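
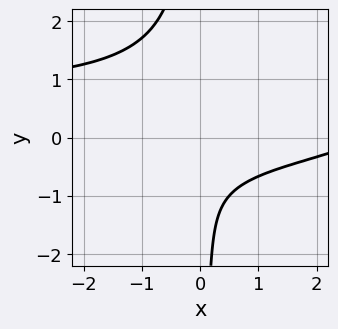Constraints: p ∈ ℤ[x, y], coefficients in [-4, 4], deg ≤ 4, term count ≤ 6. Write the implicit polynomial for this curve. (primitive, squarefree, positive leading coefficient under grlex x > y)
3*x*y^3 + 2*y^2 - x + 3*y + 3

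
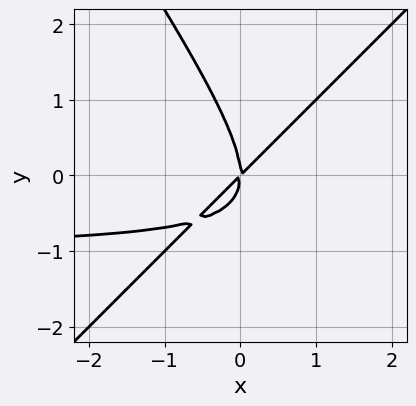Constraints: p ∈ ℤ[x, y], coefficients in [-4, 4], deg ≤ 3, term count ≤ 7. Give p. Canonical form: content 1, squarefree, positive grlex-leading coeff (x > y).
3*x^2*y - x*y^2 - 2*y^3 + 3*x^2 - 3*x*y

First, the degree is 3 — a generic line meets the curve in up to 3 points.
Next, reading off the gridlines: it crosses the y-axis at the gridline y = 0; one x-axis crossing is at x = 0.
Finally, fitting integer coefficients to these (and the overall shape) gives p.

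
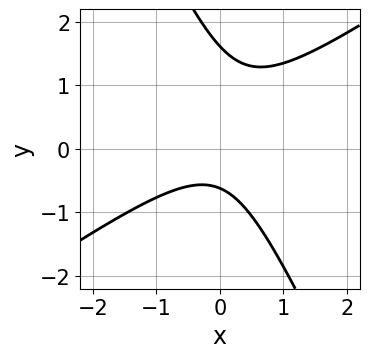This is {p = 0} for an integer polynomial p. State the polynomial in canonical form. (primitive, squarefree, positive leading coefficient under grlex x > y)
deg p = 2. No degree-1 curve has this shape.
From the axis intercepts and sections: no x-intercept at any integer in the box.
These observations pin down the coefficients.

3*x^2 - 3*x*y - 2*y^2 + 2*y + 2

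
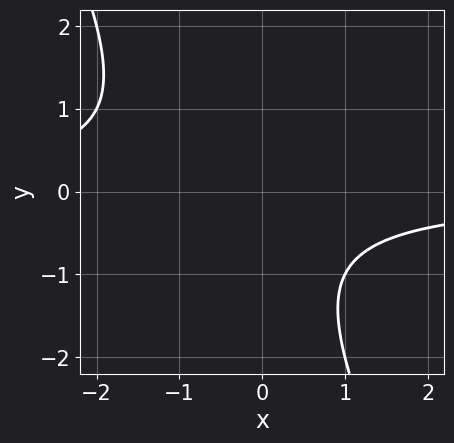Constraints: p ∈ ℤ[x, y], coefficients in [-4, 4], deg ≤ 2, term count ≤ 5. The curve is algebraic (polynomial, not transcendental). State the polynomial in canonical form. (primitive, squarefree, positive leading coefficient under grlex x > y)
2*x*y + y^2 + y + 2

First, degree: a generic line meets the curve in up to 2 points, so deg p = 2.
Next, from the axis intercepts and sections: it misses every integer gridline on the y-axis; the curve avoids every integer x-axis point in the box.
Finally, fitting integer coefficients to these (and the overall shape) gives p.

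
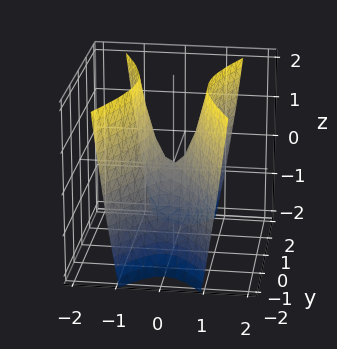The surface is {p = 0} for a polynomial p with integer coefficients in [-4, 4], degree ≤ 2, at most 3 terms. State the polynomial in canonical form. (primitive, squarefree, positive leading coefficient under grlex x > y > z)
First, the degree is 2 — a saddle surface; a quadric.
Then, symmetries: mirror symmetry x ↦ −x ⇒ only even powers of x; the y ↦ −y reflection is a symmetry, so y appears only in even powers.
Then, from the axis intercepts and sections: it meets the x-axis at x = 0 (among the integer gridlines); it meets the z-axis at z = 0 (among the integer gridlines); it crosses the y-axis at the gridline y = 0.
Finally, putting this together gives p.

3*x^2 - y^2 - z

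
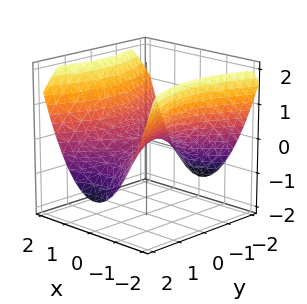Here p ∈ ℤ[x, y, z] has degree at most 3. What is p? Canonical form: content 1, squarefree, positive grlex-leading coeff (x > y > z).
The degree is 2 — a hyperbolic paraboloid; a quadric.
Symmetries: the x ↦ −x reflection is a symmetry, so x appears only in even powers; mirror symmetry y ↦ −y ⇒ only even powers of y.
From the axis intercepts and sections: it meets the y-axis at y = 0 (among the integer gridlines); it meets the x-axis at x = 0 (among the integer gridlines).
Matching integer coefficients to the picture gives p.

2*x^2 - y^2 - 3*z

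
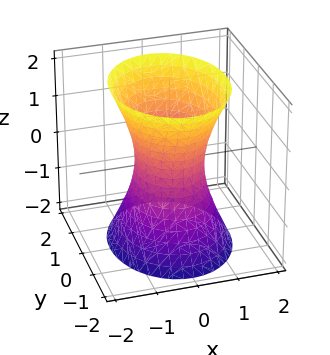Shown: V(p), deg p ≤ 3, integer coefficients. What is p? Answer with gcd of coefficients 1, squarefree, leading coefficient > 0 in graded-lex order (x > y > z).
(a) deg p = 2.
(b) Symmetries: mirror symmetry z ↦ −z ⇒ only even powers of z; it's symmetric under x → −x, forcing even powers of x; the y ↦ −y reflection is a symmetry, so y appears only in even powers.
(c) Checking where it meets the axes: the surface avoids every integer z-axis point in the box; the y-axis gridline crossings are at y ∈ {-1, 1}.
(d) Solving for integer coefficients yields p as stated.

3*x^2 + 2*y^2 - z^2 - 2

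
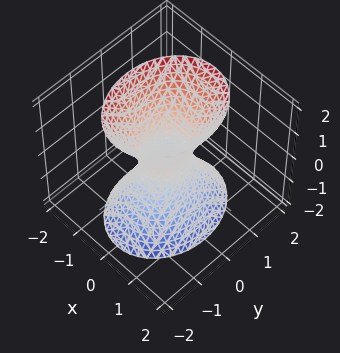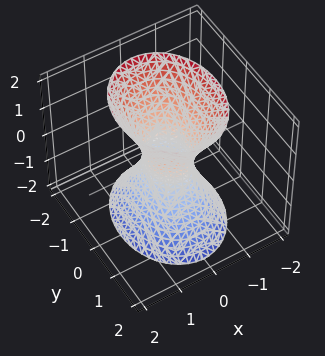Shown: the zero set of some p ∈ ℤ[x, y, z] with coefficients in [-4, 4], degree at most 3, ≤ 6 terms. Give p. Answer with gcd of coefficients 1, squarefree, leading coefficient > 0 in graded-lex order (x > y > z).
deg p = 2. An hourglass — one-sheet hyperboloid; a quadric.
Symmetries: mirror symmetry z ↦ −z ⇒ only even powers of z; it's symmetric under x → −x, forcing even powers of x; the y ↦ −y reflection is a symmetry, so y appears only in even powers.
Against the integer gridlines: it misses every integer gridline on the z-axis.
Matching integer coefficients to the picture gives p.

3*x^2 + 2*y^2 - z^2 - 1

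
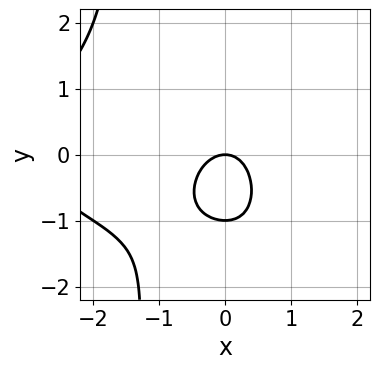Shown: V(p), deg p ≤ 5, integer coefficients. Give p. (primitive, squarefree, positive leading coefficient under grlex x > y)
x^2*y^2 - x^3 - 3*x^2 - 2*y^2 - 2*y

1. Degree: no degree-3 curve has this shape, so deg p = 4.
2. From the axis intercepts and sections: it meets the x-axis at x = 0 (among the integer gridlines); among the integer gridlines, it crosses the y-axis at y ∈ {-1, 0}.
3. Together with the visible shape, these determine p as stated.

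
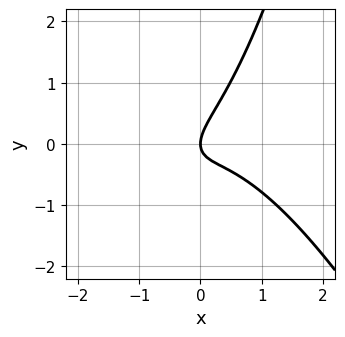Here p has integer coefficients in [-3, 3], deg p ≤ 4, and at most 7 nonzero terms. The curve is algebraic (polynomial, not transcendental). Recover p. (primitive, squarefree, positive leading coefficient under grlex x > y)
deg p = 3.
From the axis intercepts and sections: it crosses the y-axis at the gridline y = 0; it crosses the x-axis at the gridline x = 0.
Assembling these constraints gives the stated polynomial.

3*x^3 + x^2*y + 3*x*y - 3*y^2 + 2*x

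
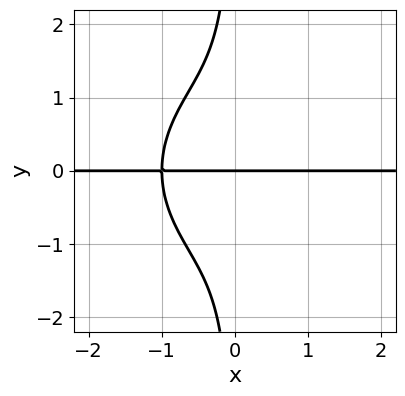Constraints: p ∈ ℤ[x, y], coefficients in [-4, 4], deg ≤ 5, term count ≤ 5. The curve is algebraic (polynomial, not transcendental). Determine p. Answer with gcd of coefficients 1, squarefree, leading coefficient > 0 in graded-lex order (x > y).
(a) The degree is 4 — no degree-3 curve has this shape.
(b) From the axis intercepts and sections: the visible x-axis segment lies entirely on the curve; one y-axis crossing is at y = 0.
(c) These observations pin down the coefficients.

x^3*y + x*y^3 + y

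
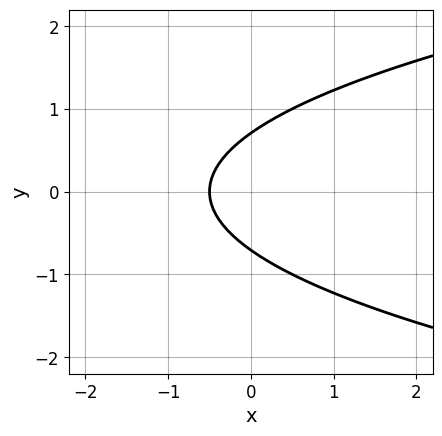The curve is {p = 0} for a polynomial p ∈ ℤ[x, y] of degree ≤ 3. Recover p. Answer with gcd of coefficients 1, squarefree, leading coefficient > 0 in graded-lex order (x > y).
2*y^2 - 2*x - 1

(a) deg p = 2.
(b) Symmetries: it's symmetric under y → −y, forcing even powers of y.
(c) Solving for integer coefficients yields p as stated.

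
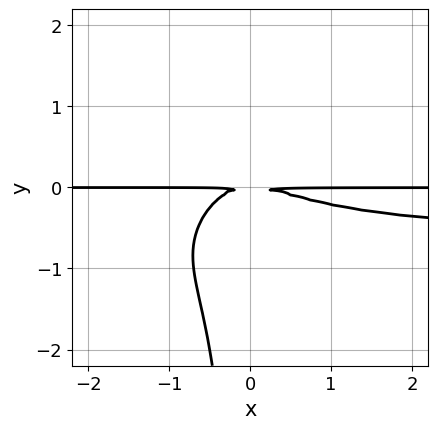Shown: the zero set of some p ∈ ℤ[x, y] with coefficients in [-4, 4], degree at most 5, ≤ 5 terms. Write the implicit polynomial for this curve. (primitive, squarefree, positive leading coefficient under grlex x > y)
The degree is 4 — a generic line meets the curve in up to 4 points.
From the axis intercepts and sections: the visible x-axis segment lies entirely on the curve.
These observations pin down the coefficients.

3*x^2*y^2 - 2*x*y^3 + 2*x^2*y + 3*x*y^2 + 3*y^2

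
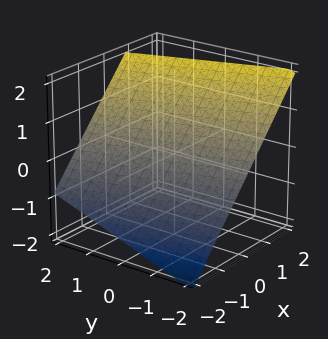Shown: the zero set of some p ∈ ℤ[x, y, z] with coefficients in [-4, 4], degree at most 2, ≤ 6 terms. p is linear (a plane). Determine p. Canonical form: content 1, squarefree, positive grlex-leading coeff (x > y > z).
First, deg p = 1. Every cross-section is a straight line — this is a plane.
Then, from the axis intercepts and sections: it meets the y-axis at y = -2 (among the integer gridlines).
Finally, together with the visible shape, these determine p as stated.

3*x + y - 3*z + 2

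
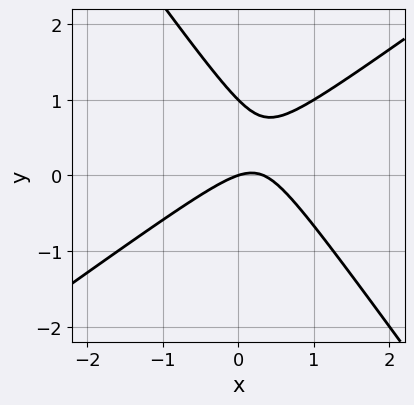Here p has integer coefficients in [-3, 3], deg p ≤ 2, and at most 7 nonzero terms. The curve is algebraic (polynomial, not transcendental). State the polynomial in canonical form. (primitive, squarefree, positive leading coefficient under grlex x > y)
3*x^2 - 2*x*y - 3*y^2 - x + 3*y

deg p = 2. The shape is more complex than any degree-1 curve.
Against the integer gridlines: one x-axis crossing is at x = 0; among the integer gridlines, it crosses the y-axis at y ∈ {0, 1}.
Matching integer coefficients to the picture gives p.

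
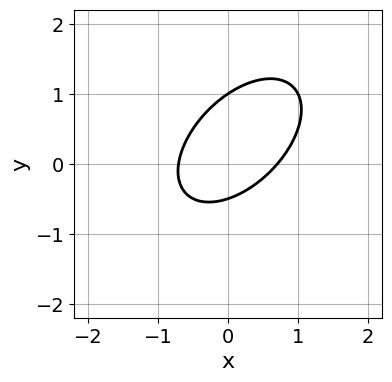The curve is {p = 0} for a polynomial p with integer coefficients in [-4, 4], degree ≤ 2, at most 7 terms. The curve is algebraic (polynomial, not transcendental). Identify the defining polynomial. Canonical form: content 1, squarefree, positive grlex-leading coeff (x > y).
First, degree: the shape is more complex than any degree-1 curve, so deg p = 2.
Then, against the integer gridlines: it meets the y-axis at y = 1 (among the integer gridlines).
Finally, the integer polynomial consistent with all of this is the stated p.

2*x^2 - 2*x*y + 2*y^2 - y - 1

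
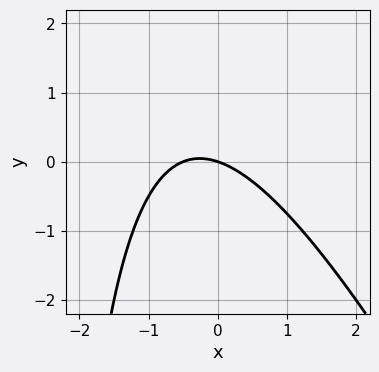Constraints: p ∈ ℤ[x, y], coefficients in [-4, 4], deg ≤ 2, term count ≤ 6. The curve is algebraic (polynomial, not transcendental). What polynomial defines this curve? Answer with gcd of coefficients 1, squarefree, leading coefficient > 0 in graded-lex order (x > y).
(a) Degree: no degree-1 curve has this shape, so deg p = 2.
(b) Reading off the gridlines: one y-axis crossing is at y = 0; it crosses the x-axis at the gridline x = 0.
(c) Putting this together gives p.

2*x^2 + x*y + x + 3*y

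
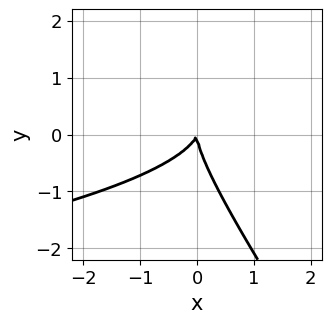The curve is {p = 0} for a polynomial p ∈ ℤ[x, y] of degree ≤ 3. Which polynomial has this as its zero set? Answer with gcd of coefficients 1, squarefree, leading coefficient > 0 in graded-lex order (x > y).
3*x*y^2 + 2*y^3 + 3*x^2 - x*y

(a) Degree: a generic line meets the curve in up to 3 points, so deg p = 3.
(b) Reading off the gridlines: it crosses the x-axis at the gridline x = 0; it crosses the y-axis at the gridline y = 0.
(c) Fitting integer coefficients to these (and the overall shape) gives p.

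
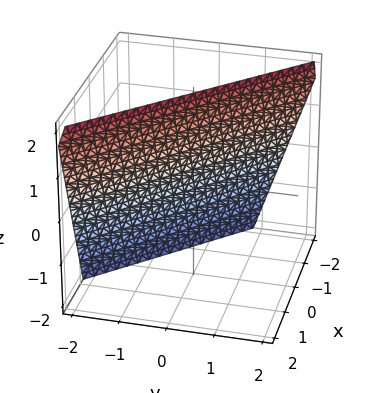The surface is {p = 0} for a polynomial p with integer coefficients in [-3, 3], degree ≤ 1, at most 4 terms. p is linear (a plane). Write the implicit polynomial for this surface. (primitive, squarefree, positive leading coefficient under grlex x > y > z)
First, deg p = 1.
Next, from the visible intercepts: one z-axis crossing is at z = 2.
Finally, putting this together gives p.

3*x + 3*y - z + 2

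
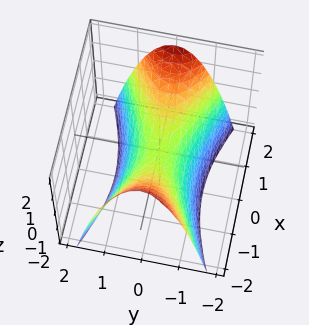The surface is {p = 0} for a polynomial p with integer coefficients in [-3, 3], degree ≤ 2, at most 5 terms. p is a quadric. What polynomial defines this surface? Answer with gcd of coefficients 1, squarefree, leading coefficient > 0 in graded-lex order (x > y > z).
x^2 - 3*y^2 - 2*z

First, degree: a hyperbolic paraboloid; a quadric, so deg p = 2.
Next, symmetries: the y ↦ −y reflection is a symmetry, so y appears only in even powers; mirror symmetry x ↦ −x ⇒ only even powers of x.
Next, from the visible intercepts: it crosses the x-axis at the gridline x = 0; it meets the z-axis at z = 0 (among the integer gridlines); it meets the y-axis at y = 0 (among the integer gridlines).
Finally, solving for integer coefficients yields p as stated.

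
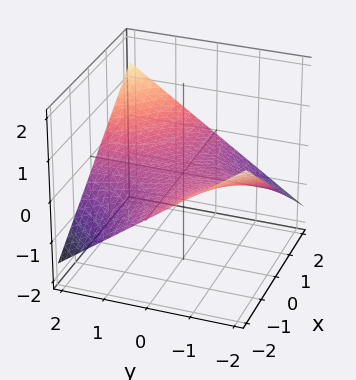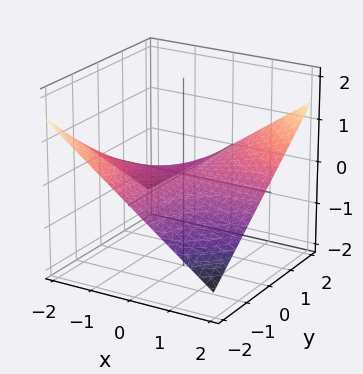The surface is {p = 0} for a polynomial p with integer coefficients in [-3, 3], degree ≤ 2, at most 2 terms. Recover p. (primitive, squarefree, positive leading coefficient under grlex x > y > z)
(a) The degree is 2 — a saddle surface; a quadric.
(b) Against the integer gridlines: it crosses the z-axis at the gridline z = 0; every point of the x-axis in the box is on the surface; the visible y-axis segment lies entirely on the surface.
(c) Matching integer coefficients to the picture gives p.

x*y - 3*z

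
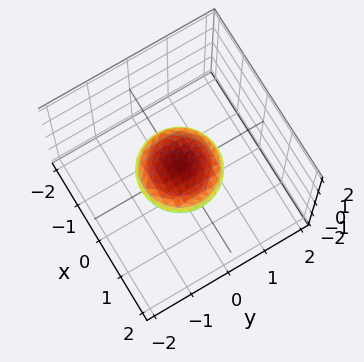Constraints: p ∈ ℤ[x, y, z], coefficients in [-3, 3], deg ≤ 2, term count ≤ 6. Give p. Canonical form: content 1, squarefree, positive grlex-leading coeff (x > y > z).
First, degree: a closed, bounded, convex surface; a quadric, so deg p = 2.
Next, symmetries: the z-axis is an axis of rotation, so x and y enter only as x² + y²; it's symmetric under z → −z, forcing even powers of z.
Next, observable constraints: among the integer gridlines, it crosses the x-axis at x ∈ {-1, 1}; among the integer gridlines, it crosses the y-axis at y ∈ {-1, 1}.
Finally, assembling these constraints gives the stated polynomial.

x^2 + y^2 + 3*z^2 - 1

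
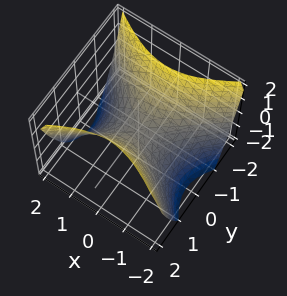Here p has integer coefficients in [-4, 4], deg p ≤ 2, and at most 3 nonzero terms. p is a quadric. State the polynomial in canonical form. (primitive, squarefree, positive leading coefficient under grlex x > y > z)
2*x^2 - 3*y^2 + 3*z

Degree: a hyperbolic paraboloid; a quadric, so deg p = 2.
Symmetries: it's symmetric under x → −x, forcing even powers of x; it's symmetric under y → −y, forcing even powers of y.
From the visible intercepts: it meets the x-axis at x = 0 (among the integer gridlines); it meets the y-axis at y = 0 (among the integer gridlines); one z-axis crossing is at z = 0.
Together with the visible shape, these determine p as stated.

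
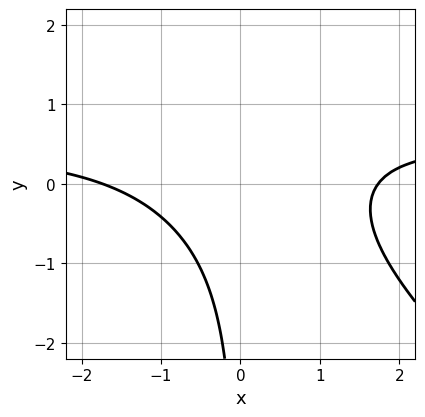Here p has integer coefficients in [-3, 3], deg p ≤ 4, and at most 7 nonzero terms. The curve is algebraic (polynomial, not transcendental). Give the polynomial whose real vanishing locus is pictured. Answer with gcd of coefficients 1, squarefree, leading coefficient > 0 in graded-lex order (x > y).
First, the degree is 3 — no degree-2 curve has this shape.
Next, against the integer gridlines: no y-intercept at any integer in the box.
Finally, matching integer coefficients to the picture gives p.

2*x^2*y + 2*x*y^2 - x^2 - 2*x*y + 3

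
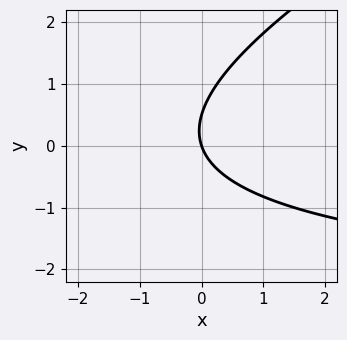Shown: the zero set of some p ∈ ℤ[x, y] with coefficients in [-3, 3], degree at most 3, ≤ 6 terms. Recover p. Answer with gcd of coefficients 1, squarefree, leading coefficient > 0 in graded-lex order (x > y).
x*y - 2*y^2 + 3*x + y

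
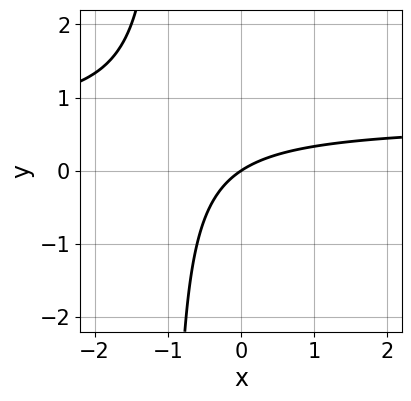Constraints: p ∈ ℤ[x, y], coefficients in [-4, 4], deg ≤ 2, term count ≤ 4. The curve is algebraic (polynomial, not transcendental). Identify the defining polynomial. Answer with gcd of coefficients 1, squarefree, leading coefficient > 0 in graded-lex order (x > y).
Degree: a generic line meets the curve in up to 2 points, so deg p = 2.
From the visible intercepts: it meets the y-axis at y = 0 (among the integer gridlines); it meets the x-axis at x = 0 (among the integer gridlines).
These observations pin down the coefficients.

3*x*y - 2*x + 3*y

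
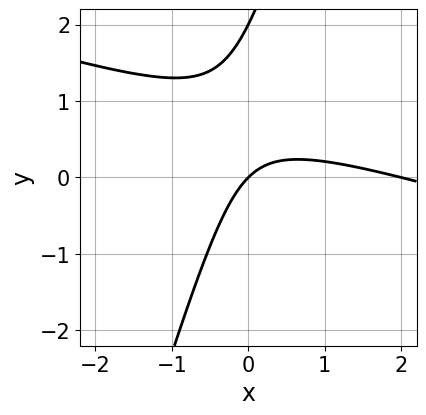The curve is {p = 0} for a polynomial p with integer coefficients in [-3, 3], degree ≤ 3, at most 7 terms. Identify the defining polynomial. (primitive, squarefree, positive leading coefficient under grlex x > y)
x^2 + 3*x*y - y^2 - 2*x + 2*y

deg p = 2.
Reading off the gridlines: among the integer gridlines, it crosses the x-axis at x ∈ {0, 2}; among the integer gridlines, it crosses the y-axis at y ∈ {0, 2}.
Together with the visible shape, these determine p as stated.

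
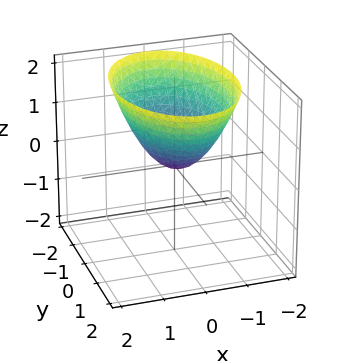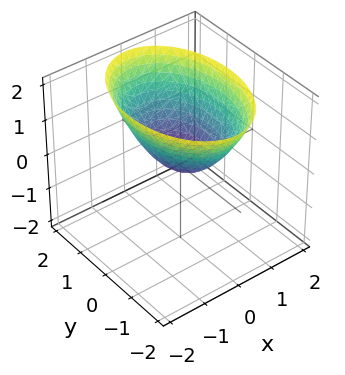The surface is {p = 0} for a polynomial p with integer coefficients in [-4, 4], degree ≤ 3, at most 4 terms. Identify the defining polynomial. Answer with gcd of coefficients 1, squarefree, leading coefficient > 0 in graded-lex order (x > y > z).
(a) Degree: a single bowl opening along one axis; a quadric, so deg p = 2.
(b) Symmetries: mirror symmetry x ↦ −x ⇒ only even powers of x; mirror symmetry y ↦ −y ⇒ only even powers of y.
(c) Checking where it meets the axes: one z-axis crossing is at z = 0; it crosses the x-axis at the gridline x = 0.
(d) Assembling these constraints gives the stated polynomial.

2*x^2 + y^2 - 2*z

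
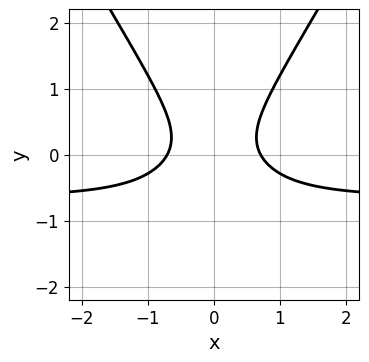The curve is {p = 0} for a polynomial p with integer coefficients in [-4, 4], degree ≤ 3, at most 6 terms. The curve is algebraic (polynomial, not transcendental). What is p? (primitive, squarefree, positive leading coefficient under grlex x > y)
3*x^2*y - y^3 + 2*x^2 - 2*y^2 - 1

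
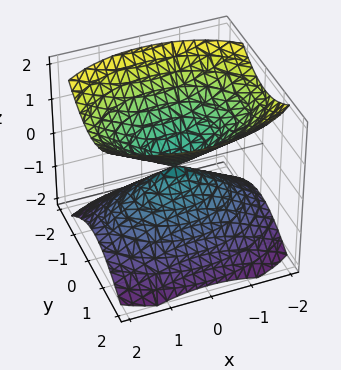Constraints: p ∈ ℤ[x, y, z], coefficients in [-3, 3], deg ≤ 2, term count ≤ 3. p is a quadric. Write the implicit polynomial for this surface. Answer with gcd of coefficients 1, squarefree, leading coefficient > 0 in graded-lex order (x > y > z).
x^2 + 2*y^2 - 2*z^2

The picture has 2 separate pieces. Treating them together as one polynomial.
deg p = 2. A double cone through the origin; a quadric.
Symmetries: it's symmetric under y → −y, forcing even powers of y; mirror symmetry z ↦ −z ⇒ only even powers of z; the x ↦ −x reflection is a symmetry, so x appears only in even powers.
From the axis intercepts and sections: it crosses the y-axis at the gridline y = 0; one z-axis crossing is at z = 0; it crosses the x-axis at the gridline x = 0.
Fitting integer coefficients to these (and the overall shape) gives p.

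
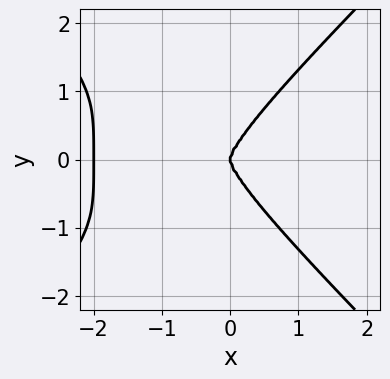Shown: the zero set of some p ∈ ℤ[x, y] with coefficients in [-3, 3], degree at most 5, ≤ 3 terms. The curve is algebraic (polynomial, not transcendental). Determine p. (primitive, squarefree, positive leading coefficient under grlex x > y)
x^4 - y^4 + 2*x^3

1. deg p = 4. No degree-3 curve has this shape.
2. Symmetries: it's symmetric under y → −y, forcing even powers of y.
3. Reading off the gridlines: among the integer gridlines, it crosses the x-axis at x ∈ {-2, 0}; it crosses the y-axis at the gridline y = 0.
4. Together with the visible shape, these determine p as stated.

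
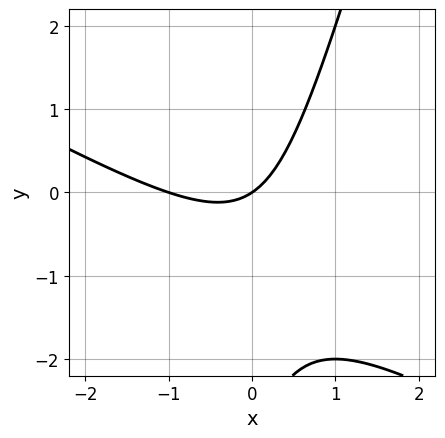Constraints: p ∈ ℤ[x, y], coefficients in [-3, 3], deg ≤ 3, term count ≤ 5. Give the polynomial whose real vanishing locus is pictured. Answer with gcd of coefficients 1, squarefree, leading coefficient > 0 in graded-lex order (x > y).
The degree is 2 — the shape is more complex than any degree-1 curve.
Observable constraints: the x-axis gridline crossings are at x ∈ {-1, 0}; one y-axis crossing is at y = 0.
Matching integer coefficients to the picture gives p.

2*x^2 + 3*x*y - y^2 + 2*x - 3*y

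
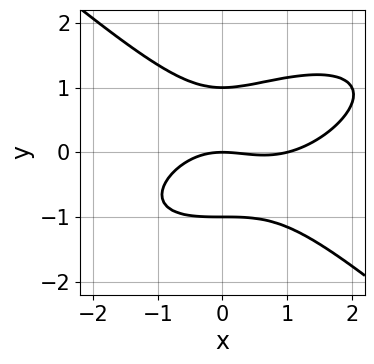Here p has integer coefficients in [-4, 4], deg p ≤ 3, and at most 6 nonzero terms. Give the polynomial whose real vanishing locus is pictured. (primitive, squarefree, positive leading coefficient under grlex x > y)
1. The degree is 3 — a generic line meets the curve in up to 3 points.
2. Observable constraints: the x-axis gridline crossings are at x ∈ {0, 1}; the y-axis gridline crossings are at y ∈ {-1, 0, 1}.
3. Together with the visible shape, these determine p as stated.

x^3 - x^2*y + 3*y^3 - x^2 - 3*y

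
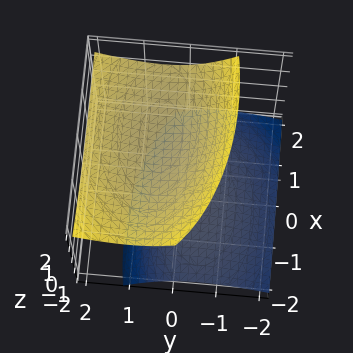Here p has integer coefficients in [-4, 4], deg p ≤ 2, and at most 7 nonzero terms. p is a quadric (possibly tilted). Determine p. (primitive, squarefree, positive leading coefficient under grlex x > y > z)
x^2 - x*z + 3*y^2 - 3*y*z - 3*z^2 + 3

1. The picture has 2 separate pieces. They look like related sheets of one shape, so recover p as a whole.
2. Degree: no degree-1 surface has this shape, so deg p = 2.
3. Reading off the gridlines: the surface avoids every integer y-axis point in the box; no x-intercept at any integer in the box; the z-axis gridline crossings are at z ∈ {-1, 1}.
4. Together with the visible shape, these determine p as stated.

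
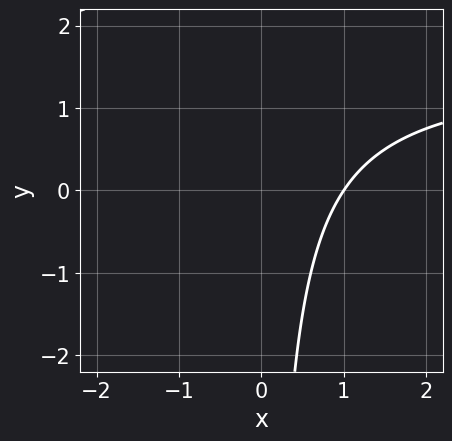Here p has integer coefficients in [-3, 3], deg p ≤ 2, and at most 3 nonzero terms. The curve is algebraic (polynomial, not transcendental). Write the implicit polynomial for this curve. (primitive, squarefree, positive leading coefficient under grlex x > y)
2*x*y - 3*x + 3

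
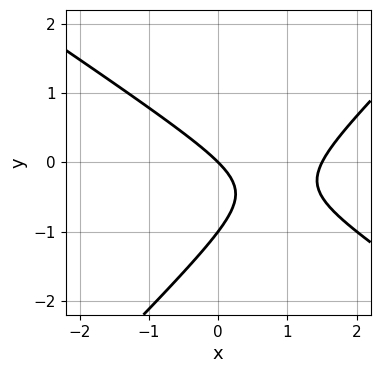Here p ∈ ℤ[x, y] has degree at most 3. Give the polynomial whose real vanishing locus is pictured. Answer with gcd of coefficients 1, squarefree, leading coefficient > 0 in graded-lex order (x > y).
Degree: a generic line meets the curve in up to 2 points, so deg p = 2.
Reading off the gridlines: the y-axis gridline crossings are at y ∈ {-1, 0}; it meets the x-axis at x = 0 (among the integer gridlines).
Together with the visible shape, these determine p as stated.

2*x^2 + x*y - 3*y^2 - 3*x - 3*y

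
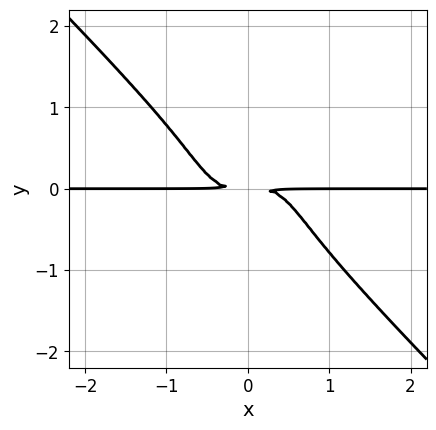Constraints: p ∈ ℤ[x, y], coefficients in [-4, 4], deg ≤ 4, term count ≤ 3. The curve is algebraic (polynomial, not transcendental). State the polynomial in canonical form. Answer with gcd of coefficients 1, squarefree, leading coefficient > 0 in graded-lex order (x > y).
3*x^3*y + 3*y^4 + 2*y^2

1. deg p = 4.
2. From the visible intercepts: the visible x-axis segment lies entirely on the curve.
3. These observations pin down the coefficients.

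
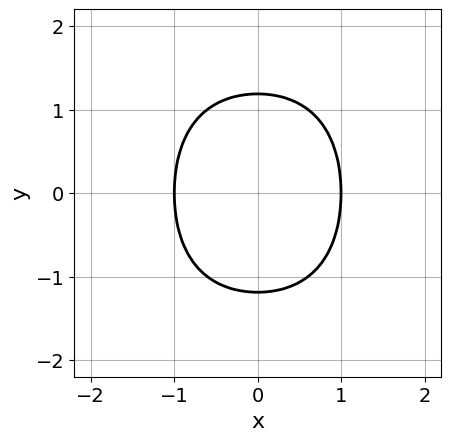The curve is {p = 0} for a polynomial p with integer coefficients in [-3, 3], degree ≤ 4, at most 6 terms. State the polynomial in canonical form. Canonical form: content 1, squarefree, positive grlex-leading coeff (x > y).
2*x^4 + 2*x^2*y^2 + y^4 - 2

First, the degree is 4 — a generic line meets the curve in up to 4 points.
Next, symmetries: mirror symmetry x ↦ −x ⇒ only even powers of x; it's symmetric under y → −y, forcing even powers of y.
Then, observable constraints: among the integer gridlines, it crosses the x-axis at x ∈ {-1, 1}.
Finally, matching integer coefficients to the picture gives p.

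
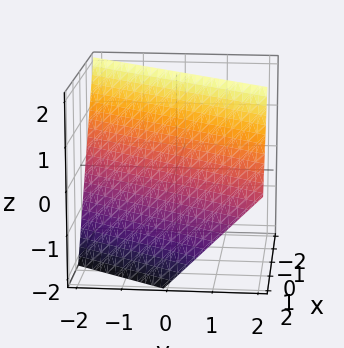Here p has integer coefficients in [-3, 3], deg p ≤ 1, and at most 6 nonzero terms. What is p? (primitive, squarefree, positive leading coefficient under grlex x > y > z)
1. deg p = 1.
2. From the visible intercepts: it meets the y-axis at y = -1 (among the integer gridlines); one z-axis crossing is at z = 1.
3. Together with the visible shape, these determine p as stated.

3*x - 2*y + 2*z - 2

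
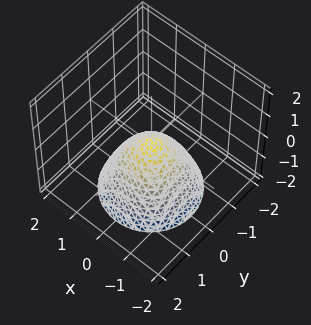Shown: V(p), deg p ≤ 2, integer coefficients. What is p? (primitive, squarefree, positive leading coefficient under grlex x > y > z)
x^2 + y^2 + z

First, degree: a paraboloid; a quadric, so deg p = 2.
Then, symmetry: the z-axis is an axis of rotation, so x and y enter only as x² + y².
Then, checking where it meets the axes: a circular section at z = -2 has radius between 1 and 2; one x-axis crossing is at x = 0; it crosses the y-axis at the gridline y = 0; it meets the z-axis at z = 0 (among the integer gridlines).
Finally, together with the visible shape, these determine p as stated.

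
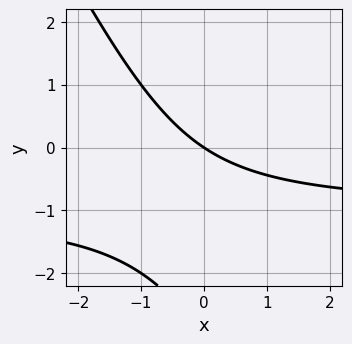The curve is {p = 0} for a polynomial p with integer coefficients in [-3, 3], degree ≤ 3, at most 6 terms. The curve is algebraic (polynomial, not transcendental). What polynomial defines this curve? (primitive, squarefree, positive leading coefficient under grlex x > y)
(a) deg p = 2. A generic line meets the curve in up to 2 points.
(b) From the visible intercepts: one y-axis crossing is at y = 0; it meets the x-axis at x = 0 (among the integer gridlines).
(c) Assembling these constraints gives the stated polynomial.

2*x*y + y^2 + 2*x + 3*y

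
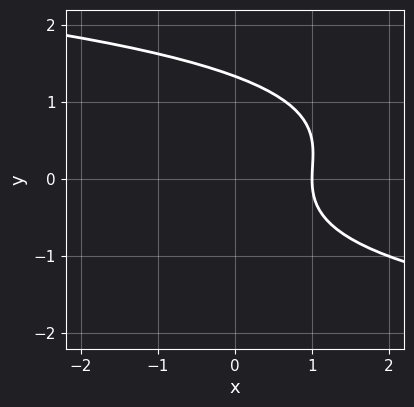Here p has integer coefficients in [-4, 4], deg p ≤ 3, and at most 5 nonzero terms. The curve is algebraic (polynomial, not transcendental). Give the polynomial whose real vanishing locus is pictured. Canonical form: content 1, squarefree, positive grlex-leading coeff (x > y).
(a) deg p = 3. The shape is more complex than any degree-2 curve.
(b) From the axis intercepts and sections: one x-axis crossing is at x = 1.
(c) These observations pin down the coefficients.

2*y^3 - y^2 + 3*x - 3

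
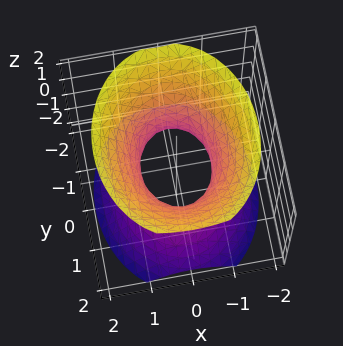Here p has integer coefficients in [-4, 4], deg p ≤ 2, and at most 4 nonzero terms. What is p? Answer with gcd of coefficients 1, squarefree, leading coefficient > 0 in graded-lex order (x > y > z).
First, degree: one connected sheet with a waist; a quadric, so deg p = 2.
Then, symmetries: mirror symmetry z ↦ −z ⇒ only even powers of z; it's symmetric under x → −x, forcing even powers of x; it's symmetric under y → −y, forcing even powers of y.
Then, from the axis intercepts and sections: the y-axis gridline crossings are at y ∈ {-1, 1}; no z-intercept at any integer in the box.
Finally, assembling these constraints gives the stated polynomial.

3*x^2 + 2*y^2 - 2*z^2 - 2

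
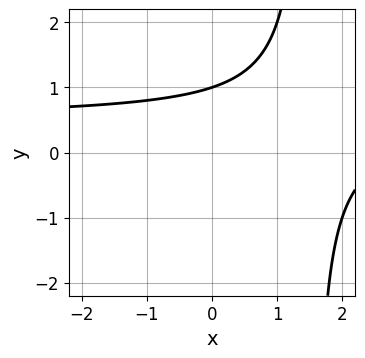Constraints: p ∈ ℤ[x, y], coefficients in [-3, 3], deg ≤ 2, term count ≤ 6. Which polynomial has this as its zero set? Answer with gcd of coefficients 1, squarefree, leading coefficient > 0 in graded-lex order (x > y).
2*x*y - x - 3*y + 3

1. deg p = 2. The shape is more complex than any degree-1 curve.
2. From the axis intercepts and sections: no x-intercept at any integer in the box; it meets the y-axis at y = 1 (among the integer gridlines).
3. These observations pin down the coefficients.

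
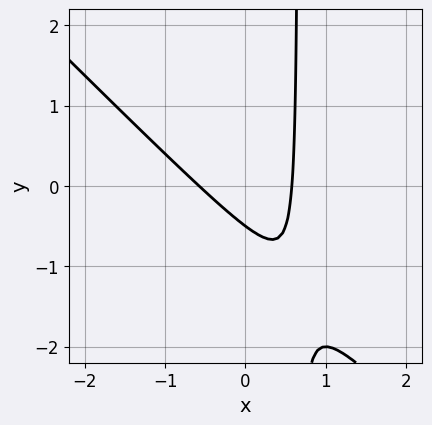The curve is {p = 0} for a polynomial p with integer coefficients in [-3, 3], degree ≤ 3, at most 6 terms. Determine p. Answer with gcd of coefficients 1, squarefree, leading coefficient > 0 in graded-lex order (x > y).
3*x^2 + 3*x*y - 2*y - 1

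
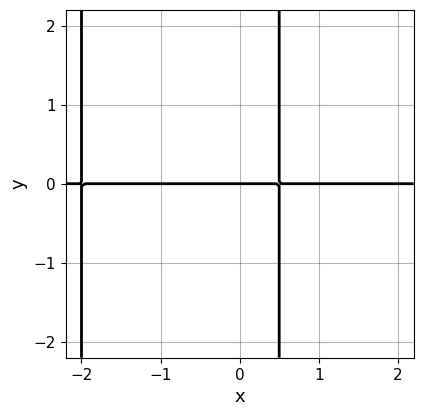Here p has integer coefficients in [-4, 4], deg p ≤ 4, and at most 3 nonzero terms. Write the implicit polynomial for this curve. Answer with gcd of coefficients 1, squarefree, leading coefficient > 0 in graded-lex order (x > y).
2*x^2*y + 3*x*y - 2*y

1. The degree is 3 — the shape is more complex than any degree-2 curve.
2. Checking where it meets the axes: the visible x-axis segment lies entirely on the curve; it meets the y-axis at y = 0 (among the integer gridlines).
3. The integer polynomial consistent with all of this is the stated p.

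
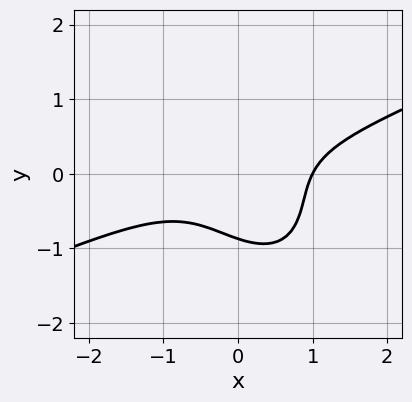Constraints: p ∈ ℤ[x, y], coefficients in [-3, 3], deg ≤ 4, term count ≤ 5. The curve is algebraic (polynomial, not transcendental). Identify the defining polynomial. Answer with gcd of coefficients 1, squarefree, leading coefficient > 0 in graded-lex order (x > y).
First, deg p = 3.
Then, against the integer gridlines: it meets the x-axis at x = 1 (among the integer gridlines).
Finally, these observations pin down the coefficients.

2*x^3 - 3*x^2*y - 3*x*y^2 - 3*y^3 - 2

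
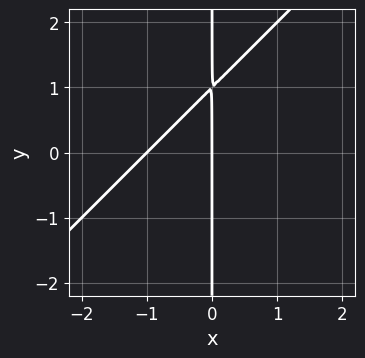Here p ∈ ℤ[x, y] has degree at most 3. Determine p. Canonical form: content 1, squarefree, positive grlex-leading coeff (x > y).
(a) deg p = 2. The shape is more complex than any degree-1 curve.
(b) Reading off the gridlines: among the integer gridlines, it crosses the x-axis at x ∈ {-1, 0}; every point of the y-axis in the box is on the curve.
(c) Matching integer coefficients to the picture gives p.

x^2 - x*y + x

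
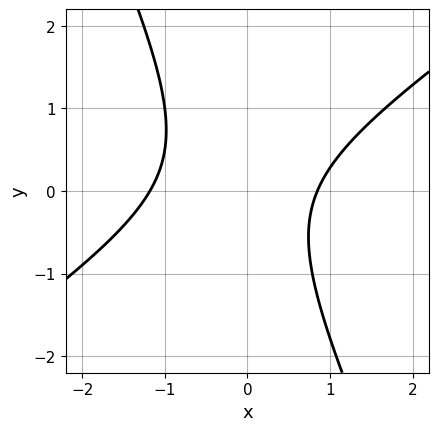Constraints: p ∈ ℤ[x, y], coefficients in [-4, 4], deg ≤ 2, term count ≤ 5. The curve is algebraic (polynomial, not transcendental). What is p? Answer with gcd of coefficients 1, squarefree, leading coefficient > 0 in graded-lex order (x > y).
3*x^2 - 3*x*y - 2*y^2 + x - 3

(a) Degree: a generic line meets the curve in up to 2 points, so deg p = 2.
(b) From the axis intercepts and sections: the curve avoids every integer y-axis point in the box.
(c) Together with the visible shape, these determine p as stated.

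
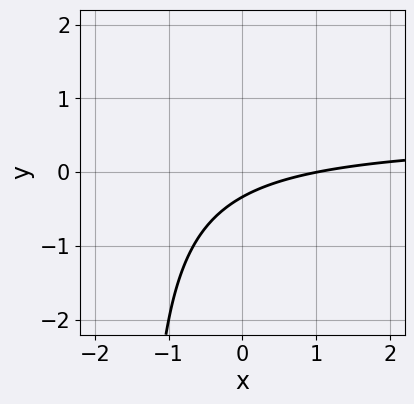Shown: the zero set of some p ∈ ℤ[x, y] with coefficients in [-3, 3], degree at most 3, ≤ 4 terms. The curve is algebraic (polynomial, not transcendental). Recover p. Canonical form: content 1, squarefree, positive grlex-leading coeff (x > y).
First, degree: the shape is more complex than any degree-1 curve, so deg p = 2.
Next, from the visible intercepts: one x-axis crossing is at x = 1.
Finally, the integer polynomial consistent with all of this is the stated p.

2*x*y - x + 3*y + 1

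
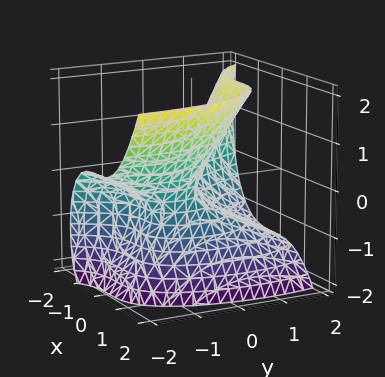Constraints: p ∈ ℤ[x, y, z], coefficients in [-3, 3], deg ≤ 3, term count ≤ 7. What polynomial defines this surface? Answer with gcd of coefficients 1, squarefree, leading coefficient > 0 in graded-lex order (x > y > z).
3*x^3 + 2*y^2 + 3*y*z - 3*z^2 + 3*y

(a) The degree is 3 — no degree-2 surface has this shape.
(b) From the axis intercepts and sections: one y-axis crossing is at y = 0; one x-axis crossing is at x = 0.
(c) Fitting integer coefficients to these (and the overall shape) gives p.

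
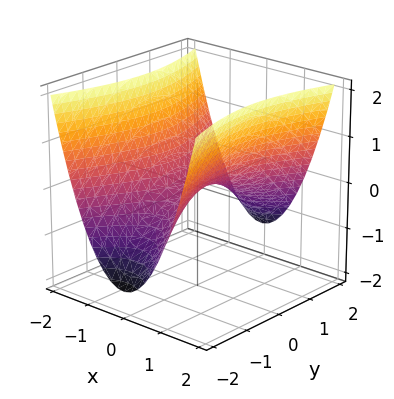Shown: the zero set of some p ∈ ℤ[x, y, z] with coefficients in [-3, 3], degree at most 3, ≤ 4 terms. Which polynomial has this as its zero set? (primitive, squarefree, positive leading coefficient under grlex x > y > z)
deg p = 2. A hyperbolic paraboloid; a quadric.
Symmetries: the x ↦ −x reflection is a symmetry, so x appears only in even powers; mirror symmetry y ↦ −y ⇒ only even powers of y.
From the axis intercepts and sections: it meets the z-axis at z = 0 (among the integer gridlines); it meets the x-axis at x = 0 (among the integer gridlines); it meets the y-axis at y = 0 (among the integer gridlines).
Fitting integer coefficients to these (and the overall shape) gives p.

3*x^2 - y^2 - 3*z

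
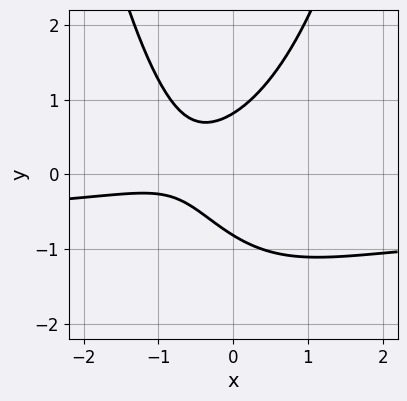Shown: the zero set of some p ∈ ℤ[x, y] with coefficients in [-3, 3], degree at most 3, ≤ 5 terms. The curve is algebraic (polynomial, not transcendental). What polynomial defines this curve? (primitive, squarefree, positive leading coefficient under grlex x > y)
deg p = 3. No degree-2 curve has this shape.
Observable constraints: it misses every integer gridline on the x-axis.
These observations pin down the coefficients.

3*x^2*y + 2*x^2 - 3*y^2 + 3*x + 2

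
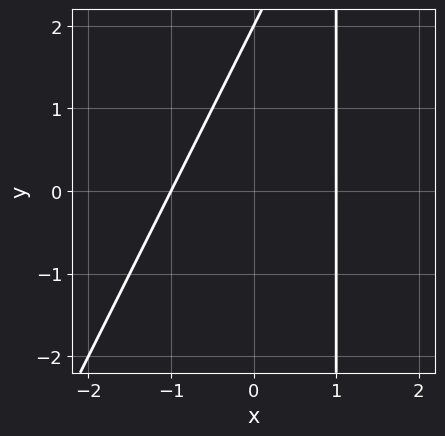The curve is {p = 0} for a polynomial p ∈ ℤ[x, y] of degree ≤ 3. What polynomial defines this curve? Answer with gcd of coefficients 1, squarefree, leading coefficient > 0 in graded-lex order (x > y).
2*x^2 - x*y + y - 2

1. deg p = 2. No degree-1 curve has this shape.
2. Reading off the gridlines: the x-axis gridline crossings are at x ∈ {-1, 1}; one y-axis crossing is at y = 2.
3. Fitting integer coefficients to these (and the overall shape) gives p.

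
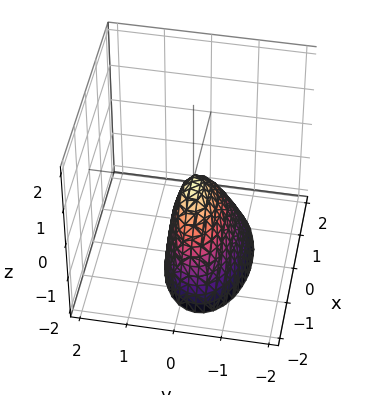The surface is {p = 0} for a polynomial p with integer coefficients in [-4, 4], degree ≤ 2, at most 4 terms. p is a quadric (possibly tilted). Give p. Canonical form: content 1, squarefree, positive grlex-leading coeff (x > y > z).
x^2 + 3*y^2 - y*z + z

1. The degree is 2 — no degree-1 surface has this shape.
2. Against the integer gridlines: it crosses the x-axis at the gridline x = 0; it crosses the z-axis at the gridline z = 0.
3. Together with the visible shape, these determine p as stated.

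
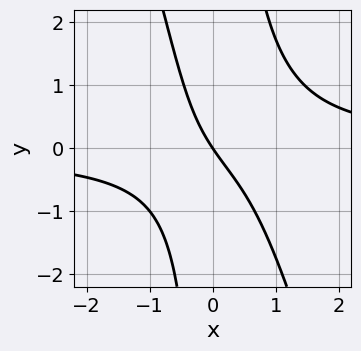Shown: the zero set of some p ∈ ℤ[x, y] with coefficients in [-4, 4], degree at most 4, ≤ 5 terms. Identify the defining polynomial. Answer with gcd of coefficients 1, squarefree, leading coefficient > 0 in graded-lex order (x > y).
(a) Degree: the shape is more complex than any degree-2 curve, so deg p = 3.
(b) Reading off the gridlines: it meets the x-axis at x = 0 (among the integer gridlines); it crosses the y-axis at the gridline y = 0.
(c) Assembling these constraints gives the stated polynomial.

3*x^2*y + x*y^2 - x*y - 3*x - 2*y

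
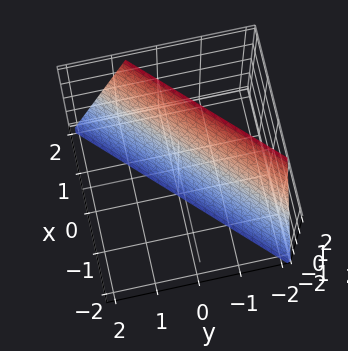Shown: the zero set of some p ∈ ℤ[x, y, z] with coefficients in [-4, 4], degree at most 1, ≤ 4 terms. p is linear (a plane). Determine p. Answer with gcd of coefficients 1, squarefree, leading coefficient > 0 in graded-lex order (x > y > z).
3*x - 3*y - z - 2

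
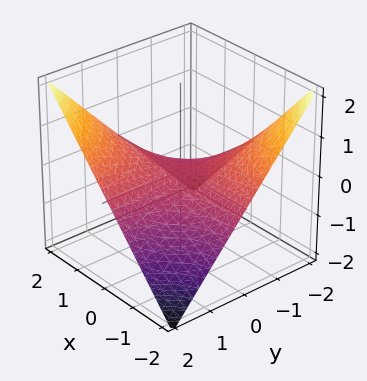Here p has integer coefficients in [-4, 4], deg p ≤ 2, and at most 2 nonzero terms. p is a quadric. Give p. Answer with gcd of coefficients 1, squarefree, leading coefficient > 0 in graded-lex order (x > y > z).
First, degree: a saddle surface; a quadric, so deg p = 2.
Then, against the integer gridlines: it crosses the z-axis at the gridline z = 0; every point of the y-axis in the box is on the surface; the visible x-axis segment lies entirely on the surface.
Finally, these observations pin down the coefficients.

x*y - 2*z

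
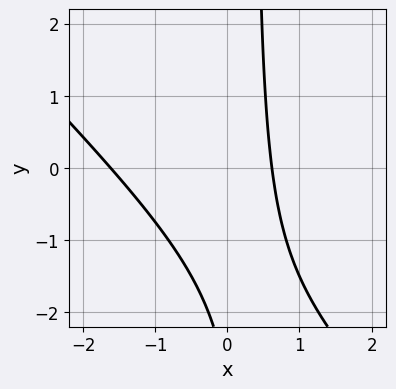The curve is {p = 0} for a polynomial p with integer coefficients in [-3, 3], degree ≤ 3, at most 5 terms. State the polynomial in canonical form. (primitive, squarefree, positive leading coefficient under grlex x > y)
3*x^2 + 3*x*y + 3*x - y - 3

First, degree: the shape is more complex than any degree-1 curve, so deg p = 2.
Next, observable constraints: no y-intercept at any integer in the box.
Finally, matching integer coefficients to the picture gives p.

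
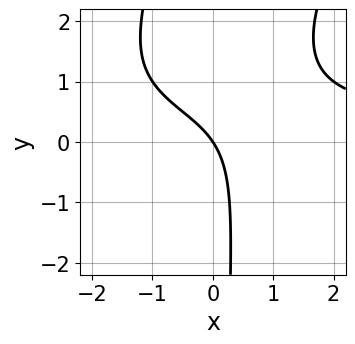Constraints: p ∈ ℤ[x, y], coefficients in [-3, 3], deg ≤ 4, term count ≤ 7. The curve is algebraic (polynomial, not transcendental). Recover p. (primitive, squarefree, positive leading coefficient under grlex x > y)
1. The degree is 3 — no degree-2 curve has this shape.
2. Checking where it meets the axes: it crosses the y-axis at the gridline y = 0; it meets the x-axis at x = 0 (among the integer gridlines).
3. Matching integer coefficients to the picture gives p.

x^2*y - x*y^2 + 3*x*y - 3*x - 2*y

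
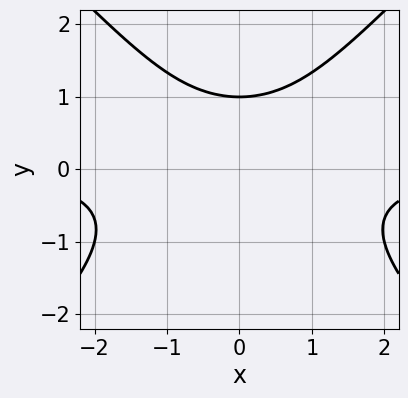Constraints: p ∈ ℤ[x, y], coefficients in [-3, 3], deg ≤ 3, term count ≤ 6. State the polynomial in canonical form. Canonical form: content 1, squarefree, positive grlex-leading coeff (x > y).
deg p = 3. A generic line meets the curve in up to 3 points.
Symmetries: it's symmetric under x → −x, forcing even powers of x.
From the axis intercepts and sections: it misses every integer gridline on the x-axis; it meets the y-axis at y = 1 (among the integer gridlines).
Matching integer coefficients to the picture gives p.

2*x^2*y - 2*y^3 + y^2 - 2*y + 3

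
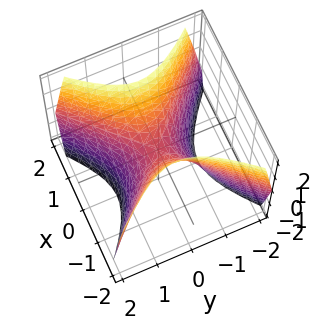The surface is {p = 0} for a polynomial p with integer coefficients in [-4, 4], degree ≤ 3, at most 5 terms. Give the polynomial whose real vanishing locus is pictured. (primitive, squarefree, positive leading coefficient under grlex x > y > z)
3*x^2 - 3*y^2 - 2*z

(a) deg p = 2. A saddle surface; a quadric.
(b) Symmetries: mirror symmetry y ↦ −y ⇒ only even powers of y; the x ↦ −x reflection is a symmetry, so x appears only in even powers.
(c) Reading off the gridlines: it meets the x-axis at x = 0 (among the integer gridlines); it meets the z-axis at z = 0 (among the integer gridlines); one y-axis crossing is at y = 0.
(d) Fitting integer coefficients to these (and the overall shape) gives p.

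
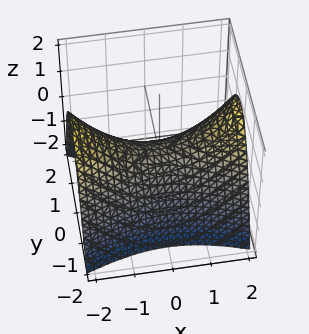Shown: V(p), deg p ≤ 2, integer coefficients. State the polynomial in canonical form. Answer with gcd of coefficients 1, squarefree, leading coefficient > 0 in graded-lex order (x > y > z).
First, the degree is 2 — a hyperbolic paraboloid; a quadric.
Next, symmetries: mirror symmetry x ↦ −x ⇒ only even powers of x; the y ↦ −y reflection is a symmetry, so y appears only in even powers.
Next, from the axis intercepts and sections: it crosses the y-axis at the gridline y = 0; it crosses the x-axis at the gridline x = 0.
Finally, together with the visible shape, these determine p as stated.

x^2 - 3*y^2 - 3*z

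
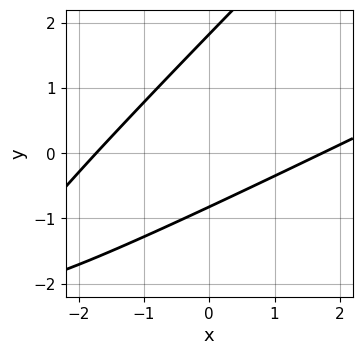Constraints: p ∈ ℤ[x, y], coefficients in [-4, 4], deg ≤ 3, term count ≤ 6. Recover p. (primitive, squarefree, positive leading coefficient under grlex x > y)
(a) deg p = 2.
(b) Solving for integer coefficients yields p as stated.

x^2 - 3*x*y + 2*y^2 - 2*y - 3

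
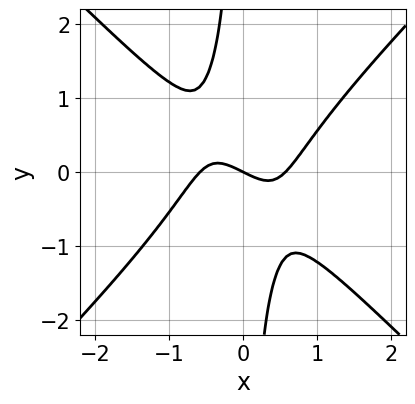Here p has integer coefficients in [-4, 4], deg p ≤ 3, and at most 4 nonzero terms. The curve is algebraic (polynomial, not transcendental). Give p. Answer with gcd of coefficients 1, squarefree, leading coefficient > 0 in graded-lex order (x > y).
1. Degree: the shape is more complex than any degree-2 curve, so deg p = 3.
2. From the visible intercepts: one x-axis crossing is at x = 0; it meets the y-axis at y = 0 (among the integer gridlines).
3. These observations pin down the coefficients.

3*x^3 - 3*x*y^2 - x - 2*y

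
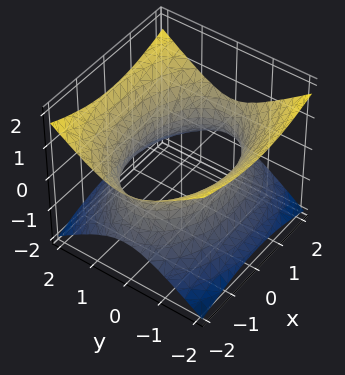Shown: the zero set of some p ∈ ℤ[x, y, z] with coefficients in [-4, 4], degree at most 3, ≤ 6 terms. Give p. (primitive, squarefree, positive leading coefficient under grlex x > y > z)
x^2 + 2*y^2 - 3*z^2 - 3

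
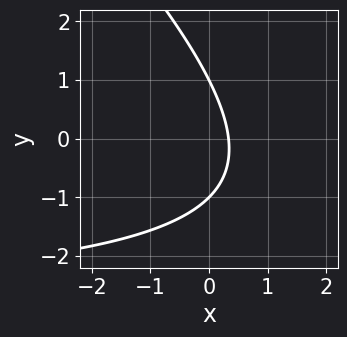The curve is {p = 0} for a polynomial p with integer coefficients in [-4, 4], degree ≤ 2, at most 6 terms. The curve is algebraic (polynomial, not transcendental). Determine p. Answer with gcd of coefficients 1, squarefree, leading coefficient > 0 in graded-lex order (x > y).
x*y + y^2 + 3*x - 1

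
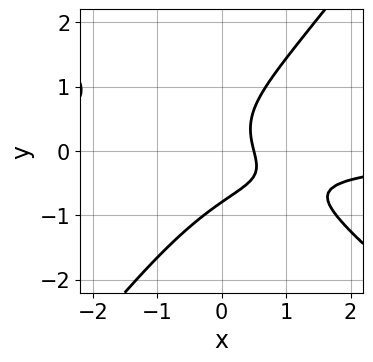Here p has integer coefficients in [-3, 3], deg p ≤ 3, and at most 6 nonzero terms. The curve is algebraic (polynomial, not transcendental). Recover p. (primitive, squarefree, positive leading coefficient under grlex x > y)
(a) Degree: a generic line meets the curve in up to 3 points, so deg p = 3.
(b) The integer polynomial consistent with all of this is the stated p.

2*x^2*y + x*y^2 - 2*y^3 + 2*x - 1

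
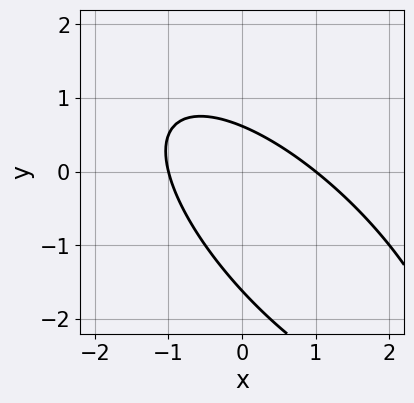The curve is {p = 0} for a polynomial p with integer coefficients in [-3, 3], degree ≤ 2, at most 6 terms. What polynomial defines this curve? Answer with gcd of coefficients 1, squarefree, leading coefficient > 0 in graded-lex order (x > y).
2*x^2 + 3*x*y + 2*y^2 + 2*y - 2

1. The degree is 2 — no degree-1 curve has this shape.
2. From the axis intercepts and sections: the x-axis gridline crossings are at x ∈ {-1, 1}.
3. The integer polynomial consistent with all of this is the stated p.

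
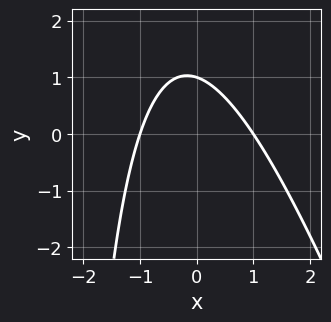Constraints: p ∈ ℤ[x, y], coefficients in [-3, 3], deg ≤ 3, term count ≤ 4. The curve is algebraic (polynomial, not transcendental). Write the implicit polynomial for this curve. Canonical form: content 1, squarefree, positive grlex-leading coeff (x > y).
3*x^2 + x*y + 3*y - 3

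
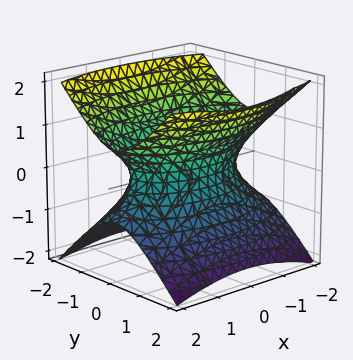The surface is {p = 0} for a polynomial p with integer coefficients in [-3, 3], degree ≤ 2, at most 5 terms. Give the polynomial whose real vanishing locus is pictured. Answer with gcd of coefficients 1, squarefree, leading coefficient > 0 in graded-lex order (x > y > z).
x^2 + 3*y^2 - 3*z^2 - 2

deg p = 2. An hourglass — one-sheet hyperboloid; a quadric.
Symmetries: mirror symmetry y ↦ −y ⇒ only even powers of y; the z ↦ −z reflection is a symmetry, so z appears only in even powers; the x ↦ −x reflection is a symmetry, so x appears only in even powers.
Reading off the gridlines: the surface avoids every integer z-axis point in the box.
The integer polynomial consistent with all of this is the stated p.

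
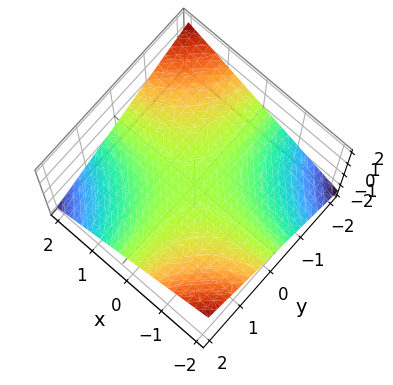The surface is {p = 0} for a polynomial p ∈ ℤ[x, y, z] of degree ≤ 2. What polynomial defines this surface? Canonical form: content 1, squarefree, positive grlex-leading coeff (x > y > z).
x*y + 3*z

(a) The degree is 2 — a hyperbolic paraboloid; a quadric.
(b) Checking where it meets the axes: the visible y-axis segment lies entirely on the surface; the visible x-axis segment lies entirely on the surface.
(c) Solving for integer coefficients yields p as stated.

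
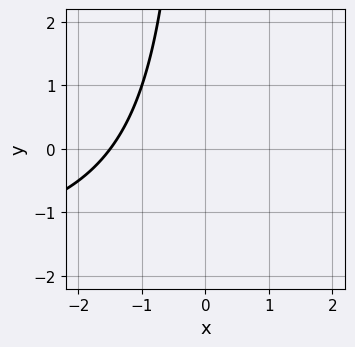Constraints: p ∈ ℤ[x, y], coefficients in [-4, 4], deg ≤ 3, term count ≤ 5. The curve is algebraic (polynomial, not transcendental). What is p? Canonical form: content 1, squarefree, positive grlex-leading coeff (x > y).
x*y + 2*x + 3

First, the degree is 2 — a generic line meets the curve in up to 2 points.
Next, from the axis intercepts and sections: the curve avoids every integer y-axis point in the box.
Finally, matching integer coefficients to the picture gives p.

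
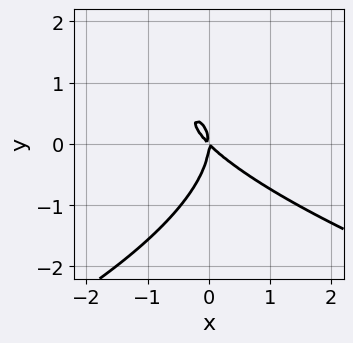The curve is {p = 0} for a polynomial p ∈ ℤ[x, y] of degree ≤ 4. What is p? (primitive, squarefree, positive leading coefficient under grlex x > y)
2*y^3 + 3*x^2 + 3*x*y

(a) Degree: no degree-2 curve has this shape, so deg p = 3.
(b) From the visible intercepts: it crosses the y-axis at the gridline y = 0; it crosses the x-axis at the gridline x = 0.
(c) The integer polynomial consistent with all of this is the stated p.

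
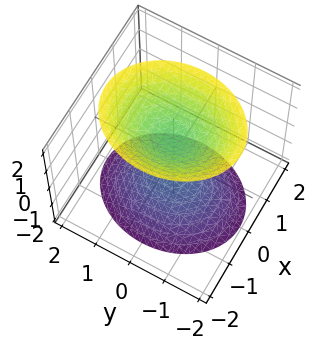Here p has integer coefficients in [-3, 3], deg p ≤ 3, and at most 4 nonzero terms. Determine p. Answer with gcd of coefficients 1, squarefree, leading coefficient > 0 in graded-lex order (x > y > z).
3*x^2 + 2*y^2 - 2*z^2 + 2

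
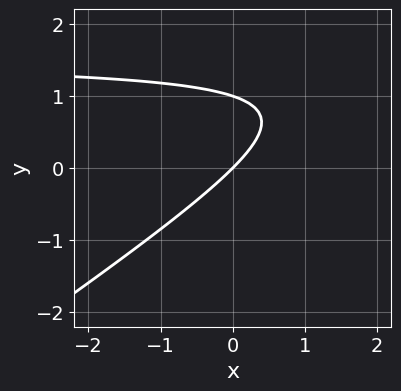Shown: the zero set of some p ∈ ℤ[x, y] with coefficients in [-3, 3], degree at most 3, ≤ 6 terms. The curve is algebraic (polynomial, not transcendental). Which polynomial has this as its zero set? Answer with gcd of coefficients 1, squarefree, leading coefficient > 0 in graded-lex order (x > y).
1. deg p = 2. The shape is more complex than any degree-1 curve.
2. Reading off the gridlines: among the integer gridlines, it crosses the y-axis at y ∈ {0, 1}; one x-axis crossing is at x = 0.
3. These observations pin down the coefficients.

2*x*y - 3*y^2 - 3*x + 3*y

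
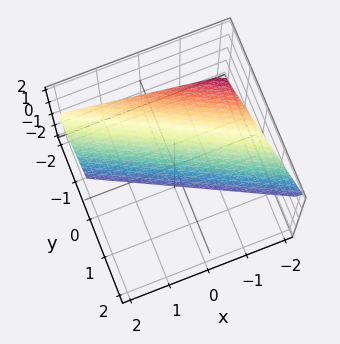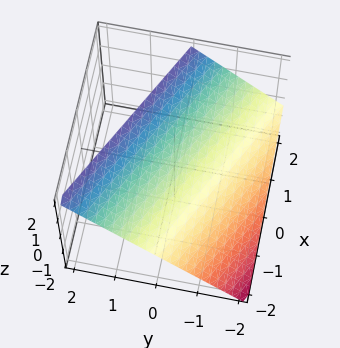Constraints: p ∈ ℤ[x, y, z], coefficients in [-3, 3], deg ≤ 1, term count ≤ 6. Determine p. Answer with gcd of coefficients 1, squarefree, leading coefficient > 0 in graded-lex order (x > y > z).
x + 2*y - 2*z + 2

Degree: the surface is flat (a plane), so deg p = 1.
Observable constraints: it crosses the z-axis at the gridline z = 1; it crosses the x-axis at the gridline x = -2.
Assembling these constraints gives the stated polynomial. Check: (0, -1, 0) on the y-axis lies on the surface, and p(0, -1, 0) = 0. ✓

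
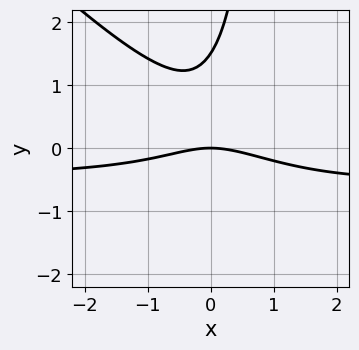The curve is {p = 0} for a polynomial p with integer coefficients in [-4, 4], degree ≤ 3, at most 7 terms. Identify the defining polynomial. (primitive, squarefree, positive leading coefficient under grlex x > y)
2*x^2*y + 2*x*y^2 + x^2 - 2*y^2 + 3*y

(a) The degree is 3 — a generic line meets the curve in up to 3 points.
(b) From the axis intercepts and sections: one y-axis crossing is at y = 0; it crosses the x-axis at the gridline x = 0.
(c) The integer polynomial consistent with all of this is the stated p.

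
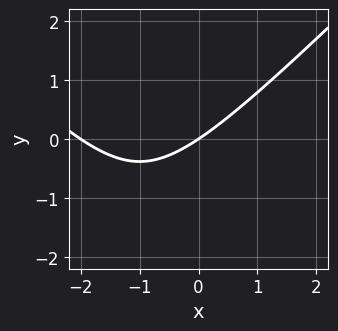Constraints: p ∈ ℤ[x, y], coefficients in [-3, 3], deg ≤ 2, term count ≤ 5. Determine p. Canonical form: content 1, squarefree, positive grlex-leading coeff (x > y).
First, the degree is 2 — a generic line meets the curve in up to 2 points.
Next, from the visible intercepts: the x-axis gridline crossings are at x ∈ {-2, 0}; one y-axis crossing is at y = 0.
Finally, these observations pin down the coefficients.

x^2 - y^2 + 2*x - 3*y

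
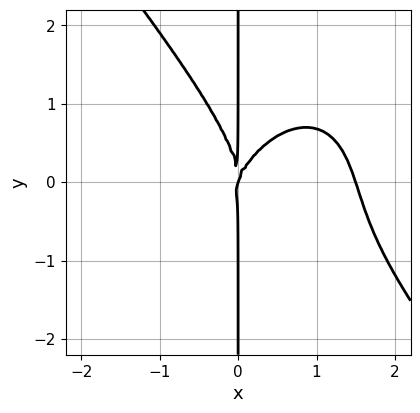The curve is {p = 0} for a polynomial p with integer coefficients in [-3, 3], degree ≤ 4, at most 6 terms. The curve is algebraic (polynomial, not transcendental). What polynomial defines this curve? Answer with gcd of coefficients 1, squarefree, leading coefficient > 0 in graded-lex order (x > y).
2*x^4 + x*y^3 - 3*x^3 + x^2*y

1. deg p = 4.
2. Observable constraints: every point of the y-axis in the box is on the curve; it crosses the x-axis at the gridline x = 0.
3. Matching integer coefficients to the picture gives p.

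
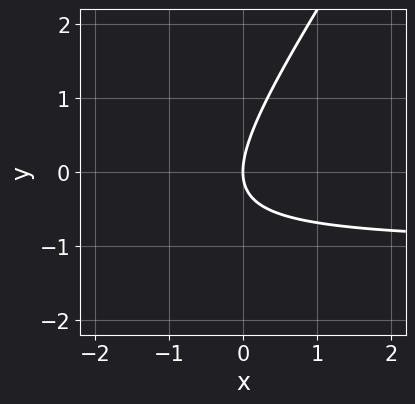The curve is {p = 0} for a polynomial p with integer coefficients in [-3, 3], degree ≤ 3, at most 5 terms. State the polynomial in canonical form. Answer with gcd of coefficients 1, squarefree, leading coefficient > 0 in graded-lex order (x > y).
3*x*y - 2*y^2 + 3*x

deg p = 2. The shape is more complex than any degree-1 curve.
Against the integer gridlines: one x-axis crossing is at x = 0; it crosses the y-axis at the gridline y = 0.
Fitting integer coefficients to these (and the overall shape) gives p.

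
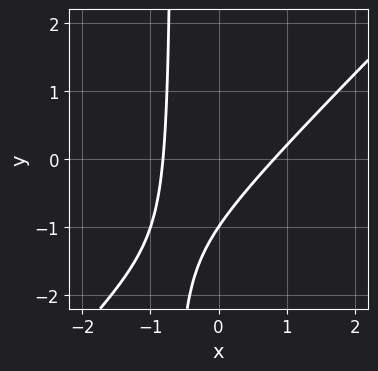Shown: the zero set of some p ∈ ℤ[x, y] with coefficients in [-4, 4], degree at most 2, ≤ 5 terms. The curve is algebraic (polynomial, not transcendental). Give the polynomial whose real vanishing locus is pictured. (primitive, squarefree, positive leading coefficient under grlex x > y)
3*x^2 - 3*x*y - 2*y - 2

1. The degree is 2 — the shape is more complex than any degree-1 curve.
2. From the axis intercepts and sections: one y-axis crossing is at y = -1.
3. Together with the visible shape, these determine p as stated.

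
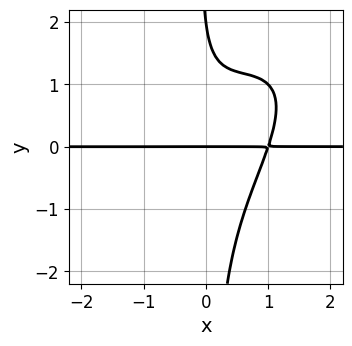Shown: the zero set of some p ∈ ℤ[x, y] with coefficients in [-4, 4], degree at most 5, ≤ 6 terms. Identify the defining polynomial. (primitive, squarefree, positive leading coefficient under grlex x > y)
2*x^3*y - 3*x^2*y^2 + 2*x*y^3 + y^2 - 2*y

1. The degree is 4 — a generic line meets the curve in up to 4 points.
2. Reading off the gridlines: every point of the x-axis in the box is on the curve; among the integer gridlines, it crosses the y-axis at y ∈ {0, 2}.
3. Assembling these constraints gives the stated polynomial.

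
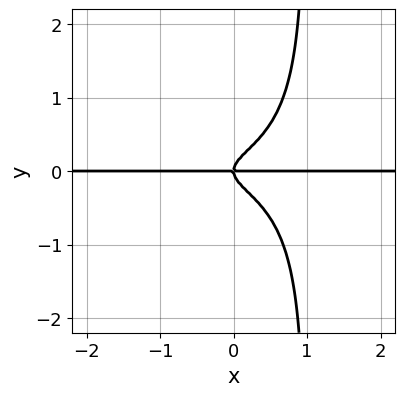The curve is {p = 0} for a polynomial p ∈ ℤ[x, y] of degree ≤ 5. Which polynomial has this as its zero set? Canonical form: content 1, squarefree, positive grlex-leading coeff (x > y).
x^3*y + 3*x*y^3 - 3*y^3 + x*y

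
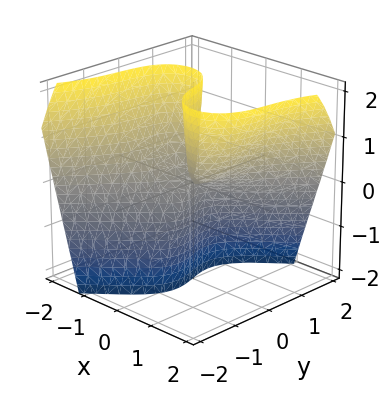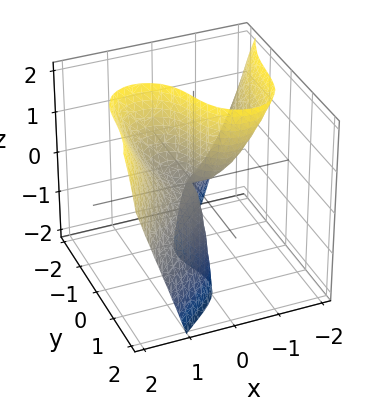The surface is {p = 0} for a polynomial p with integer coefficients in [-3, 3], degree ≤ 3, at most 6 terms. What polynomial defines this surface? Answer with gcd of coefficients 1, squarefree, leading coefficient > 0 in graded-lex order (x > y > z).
2*x^3 + x*y^2 - 2*y^3 - 3*x*z - y*z

First, deg p = 3.
Next, observable constraints: the visible z-axis segment lies entirely on the surface; one x-axis crossing is at x = 0.
Finally, fitting integer coefficients to these (and the overall shape) gives p.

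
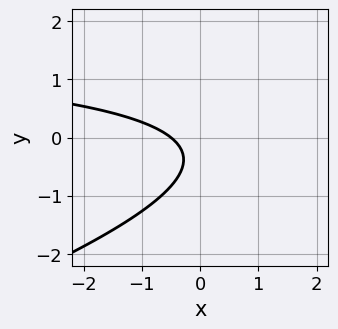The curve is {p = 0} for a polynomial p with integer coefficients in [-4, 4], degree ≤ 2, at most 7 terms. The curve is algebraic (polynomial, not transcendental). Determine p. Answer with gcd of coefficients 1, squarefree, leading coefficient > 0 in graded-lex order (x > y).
x*y - 3*y^2 - 2*x - 2*y - 1

deg p = 2. The shape is more complex than any degree-1 curve.
From the visible intercepts: it misses every integer gridline on the y-axis.
Putting this together gives p.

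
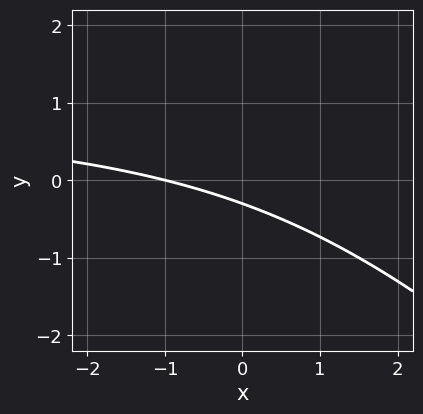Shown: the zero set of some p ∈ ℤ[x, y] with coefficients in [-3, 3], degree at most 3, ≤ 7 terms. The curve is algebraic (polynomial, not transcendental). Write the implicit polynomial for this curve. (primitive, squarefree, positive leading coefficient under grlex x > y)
x*y + y^2 - x - 3*y - 1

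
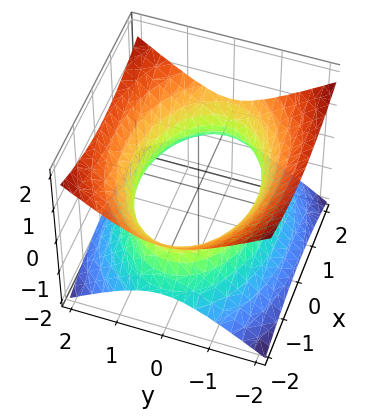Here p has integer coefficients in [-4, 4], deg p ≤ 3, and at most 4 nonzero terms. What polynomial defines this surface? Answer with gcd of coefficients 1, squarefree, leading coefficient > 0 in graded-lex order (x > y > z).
x^2 + 2*y^2 - 3*z^2 - 3

(a) The degree is 2 — one connected sheet with a waist; a quadric.
(b) Symmetries: it's symmetric under z → −z, forcing even powers of z; it's symmetric under y → −y, forcing even powers of y; mirror symmetry x ↦ −x ⇒ only even powers of x.
(c) From the visible intercepts: it misses every integer gridline on the z-axis.
(d) Solving for integer coefficients yields p as stated.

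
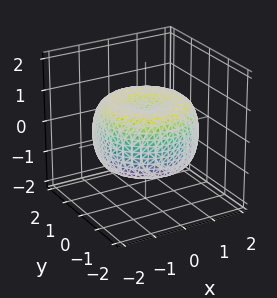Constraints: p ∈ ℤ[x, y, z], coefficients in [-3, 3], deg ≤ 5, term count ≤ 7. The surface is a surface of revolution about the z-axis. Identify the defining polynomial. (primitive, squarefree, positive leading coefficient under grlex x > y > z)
x^4 + 2*x^2*y^2 + y^4 - 2*x^2 - 2*y^2 + 2*z^2 - 1

The degree is 4 — no degree-3 surface has this shape.
Symmetry: every cross-section ⟂ z is a circle, so x, y appear only via x² + y².
From the axis intercepts and sections: a circular section at z = -1 has radius exactly 1.
Together with the visible shape, these determine p as stated.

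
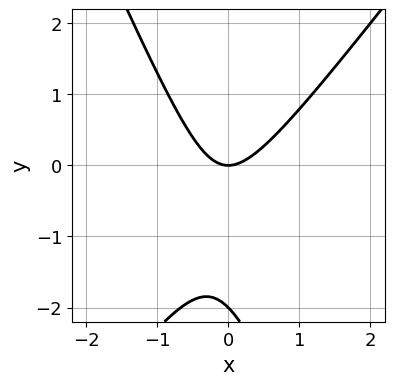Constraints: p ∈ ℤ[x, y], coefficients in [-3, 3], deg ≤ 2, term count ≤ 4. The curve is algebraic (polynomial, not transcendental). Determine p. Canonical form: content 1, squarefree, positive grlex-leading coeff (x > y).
3*x^2 - x*y - y^2 - 2*y

(a) deg p = 2. No degree-1 curve has this shape.
(b) From the visible intercepts: among the integer gridlines, it crosses the y-axis at y ∈ {-2, 0}; one x-axis crossing is at x = 0.
(c) Solving for integer coefficients yields p as stated.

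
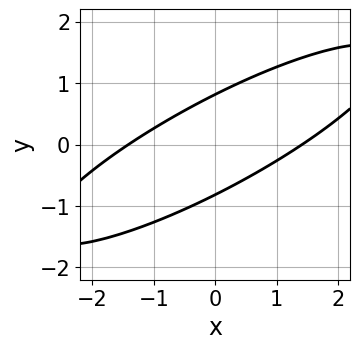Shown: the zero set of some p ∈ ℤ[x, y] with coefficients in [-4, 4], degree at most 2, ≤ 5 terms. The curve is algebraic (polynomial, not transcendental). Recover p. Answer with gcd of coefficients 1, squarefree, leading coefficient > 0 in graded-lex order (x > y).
x^2 - 3*x*y + 3*y^2 - 2

(a) deg p = 2. No degree-1 curve has this shape.
(b) Putting this together gives p.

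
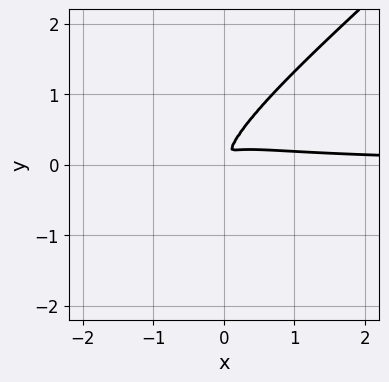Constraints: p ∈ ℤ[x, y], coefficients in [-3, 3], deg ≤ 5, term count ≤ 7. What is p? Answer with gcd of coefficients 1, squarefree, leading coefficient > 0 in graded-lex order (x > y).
The degree is 4 — a generic line meets the curve in up to 4 points.
The integer polynomial consistent with all of this is the stated p.

2*x^3*y - 3*y^4 + 3*x^2*y + 2*x*y^2 - x^2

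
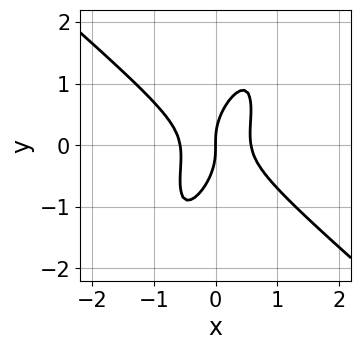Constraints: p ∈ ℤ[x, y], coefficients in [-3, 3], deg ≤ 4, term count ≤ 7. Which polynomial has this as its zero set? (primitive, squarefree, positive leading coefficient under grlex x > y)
The degree is 3 — a generic line meets the curve in up to 3 points.
From the visible intercepts: one x-axis crossing is at x = 0; one y-axis crossing is at y = 0.
Assembling these constraints gives the stated polynomial.

3*x^3 + x^2*y - 2*x*y^2 + y^3 - x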